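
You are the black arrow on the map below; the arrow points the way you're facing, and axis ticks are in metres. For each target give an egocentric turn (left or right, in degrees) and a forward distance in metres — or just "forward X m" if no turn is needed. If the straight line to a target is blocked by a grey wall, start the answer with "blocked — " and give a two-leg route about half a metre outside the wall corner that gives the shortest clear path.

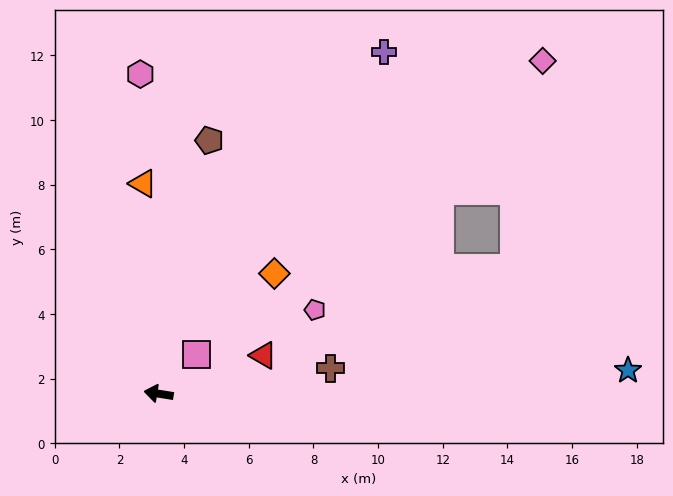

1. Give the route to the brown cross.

turn right 162°, forward 5.4 m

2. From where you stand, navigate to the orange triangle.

turn right 77°, forward 6.5 m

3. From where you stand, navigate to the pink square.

turn right 125°, forward 1.7 m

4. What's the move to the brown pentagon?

turn right 92°, forward 8.0 m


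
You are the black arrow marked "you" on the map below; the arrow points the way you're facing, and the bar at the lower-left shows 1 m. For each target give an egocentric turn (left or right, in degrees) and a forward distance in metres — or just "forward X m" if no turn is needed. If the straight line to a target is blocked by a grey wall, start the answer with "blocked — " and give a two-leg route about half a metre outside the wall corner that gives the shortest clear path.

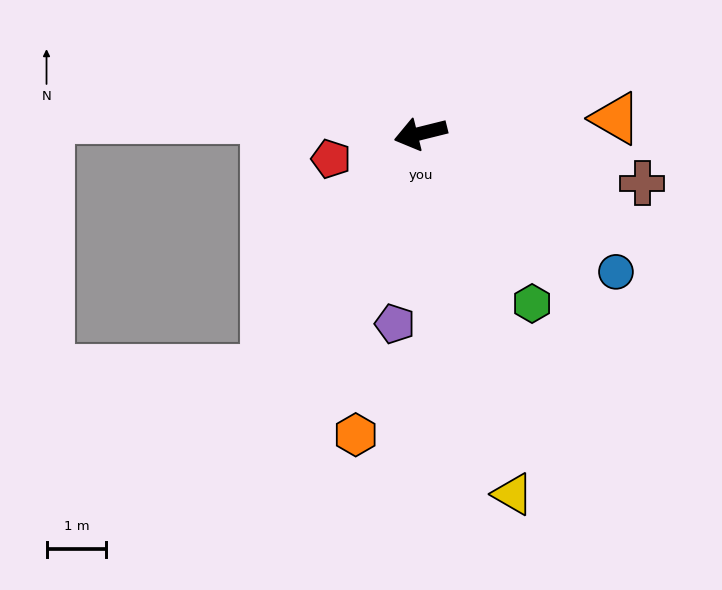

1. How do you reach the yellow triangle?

turn left 90°, forward 6.2 m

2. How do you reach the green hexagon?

turn left 109°, forward 3.4 m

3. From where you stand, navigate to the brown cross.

turn left 153°, forward 3.8 m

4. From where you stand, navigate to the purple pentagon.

turn left 68°, forward 3.2 m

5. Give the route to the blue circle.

turn left 131°, forward 4.0 m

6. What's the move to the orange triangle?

turn left 170°, forward 3.3 m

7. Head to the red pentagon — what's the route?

forward 1.6 m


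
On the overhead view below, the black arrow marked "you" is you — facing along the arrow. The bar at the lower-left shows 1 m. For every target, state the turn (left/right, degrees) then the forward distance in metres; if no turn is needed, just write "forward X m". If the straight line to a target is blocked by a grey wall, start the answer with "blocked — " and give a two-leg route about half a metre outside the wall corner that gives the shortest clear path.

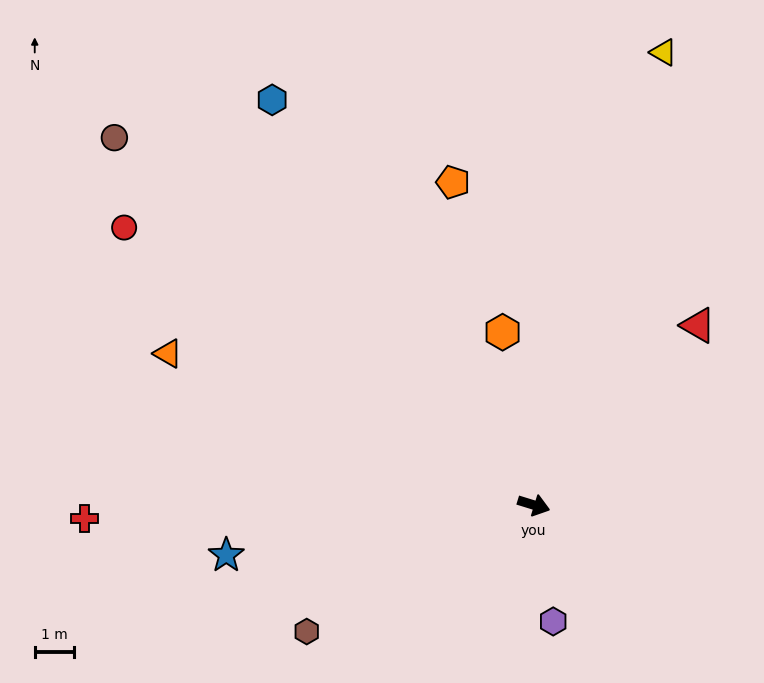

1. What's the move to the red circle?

turn left 163°, forward 12.5 m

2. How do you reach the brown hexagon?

turn right 134°, forward 6.6 m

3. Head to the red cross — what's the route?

turn right 161°, forward 11.4 m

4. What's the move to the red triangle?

turn left 65°, forward 6.2 m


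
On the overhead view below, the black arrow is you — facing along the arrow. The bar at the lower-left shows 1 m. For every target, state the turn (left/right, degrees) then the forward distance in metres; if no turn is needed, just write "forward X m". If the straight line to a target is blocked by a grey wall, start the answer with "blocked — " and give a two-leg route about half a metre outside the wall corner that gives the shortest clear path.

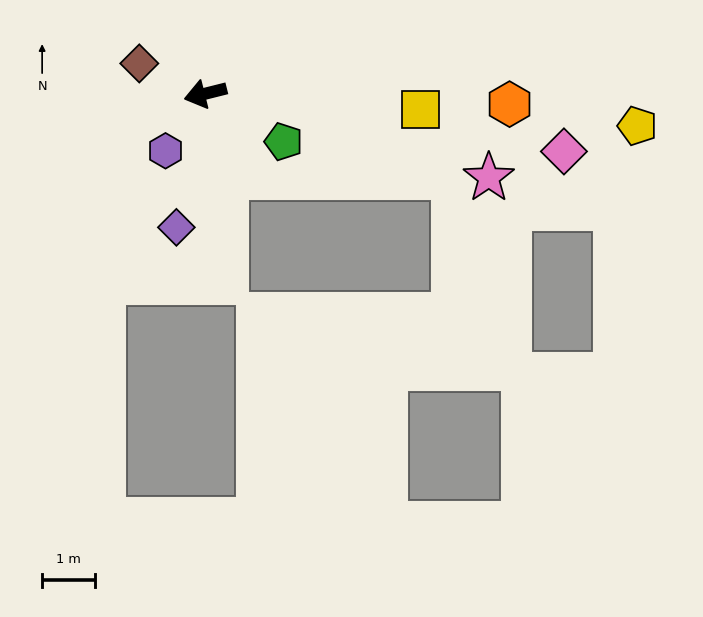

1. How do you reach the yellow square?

turn left 162°, forward 4.1 m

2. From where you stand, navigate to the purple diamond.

turn left 64°, forward 2.6 m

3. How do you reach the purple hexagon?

turn left 41°, forward 1.3 m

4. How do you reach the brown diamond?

turn right 39°, forward 1.4 m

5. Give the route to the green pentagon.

turn left 134°, forward 1.7 m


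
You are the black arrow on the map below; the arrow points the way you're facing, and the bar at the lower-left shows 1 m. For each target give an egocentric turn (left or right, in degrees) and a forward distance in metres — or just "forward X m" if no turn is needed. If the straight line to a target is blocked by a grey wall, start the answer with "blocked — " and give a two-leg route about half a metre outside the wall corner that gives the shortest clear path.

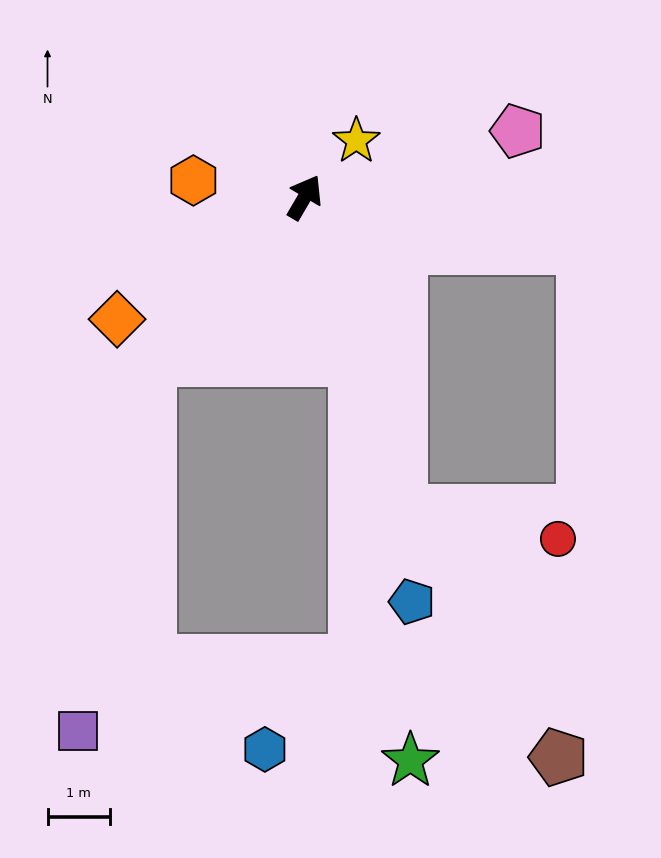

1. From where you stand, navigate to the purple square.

blocked — turn left 167°, forward 3.6 m, then turn left 32°, forward 6.1 m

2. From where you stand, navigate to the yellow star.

turn right 12°, forward 1.2 m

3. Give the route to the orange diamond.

turn left 153°, forward 3.6 m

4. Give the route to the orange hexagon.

turn left 112°, forward 1.8 m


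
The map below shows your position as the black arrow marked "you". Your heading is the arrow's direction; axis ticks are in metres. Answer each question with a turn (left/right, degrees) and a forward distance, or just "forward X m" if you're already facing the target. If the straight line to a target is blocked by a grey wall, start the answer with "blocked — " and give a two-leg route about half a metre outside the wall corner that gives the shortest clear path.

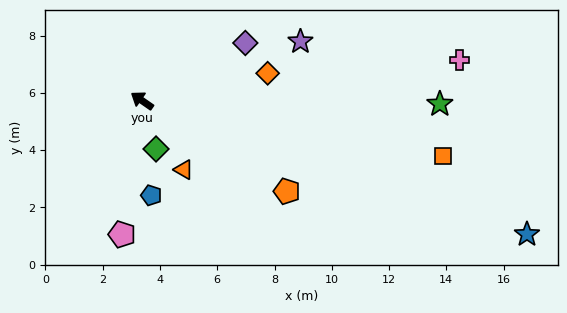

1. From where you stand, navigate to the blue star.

turn right 164°, forward 14.2 m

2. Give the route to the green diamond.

turn left 141°, forward 1.8 m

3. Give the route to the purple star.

turn right 125°, forward 5.9 m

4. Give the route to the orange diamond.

turn right 133°, forward 4.5 m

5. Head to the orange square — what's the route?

turn right 156°, forward 10.7 m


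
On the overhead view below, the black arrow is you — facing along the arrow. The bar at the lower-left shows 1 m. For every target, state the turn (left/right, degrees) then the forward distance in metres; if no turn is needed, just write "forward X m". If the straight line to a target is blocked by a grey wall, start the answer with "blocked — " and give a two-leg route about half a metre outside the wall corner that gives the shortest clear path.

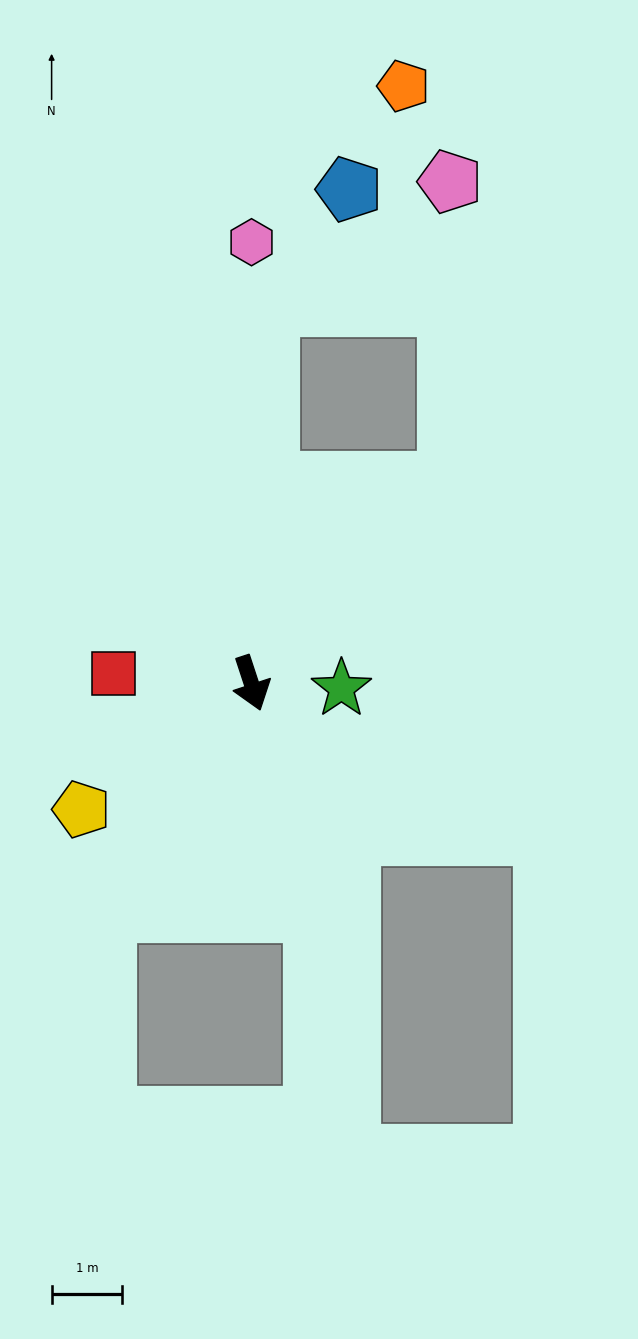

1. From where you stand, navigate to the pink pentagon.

blocked — turn left 118°, forward 4.0 m, then turn left 43°, forward 4.3 m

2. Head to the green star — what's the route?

turn left 68°, forward 1.3 m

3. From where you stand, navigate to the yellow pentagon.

turn right 72°, forward 3.0 m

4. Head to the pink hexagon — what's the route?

turn left 162°, forward 6.3 m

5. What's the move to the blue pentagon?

blocked — turn left 159°, forward 5.4 m, then turn right 32°, forward 2.0 m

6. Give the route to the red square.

turn right 112°, forward 2.0 m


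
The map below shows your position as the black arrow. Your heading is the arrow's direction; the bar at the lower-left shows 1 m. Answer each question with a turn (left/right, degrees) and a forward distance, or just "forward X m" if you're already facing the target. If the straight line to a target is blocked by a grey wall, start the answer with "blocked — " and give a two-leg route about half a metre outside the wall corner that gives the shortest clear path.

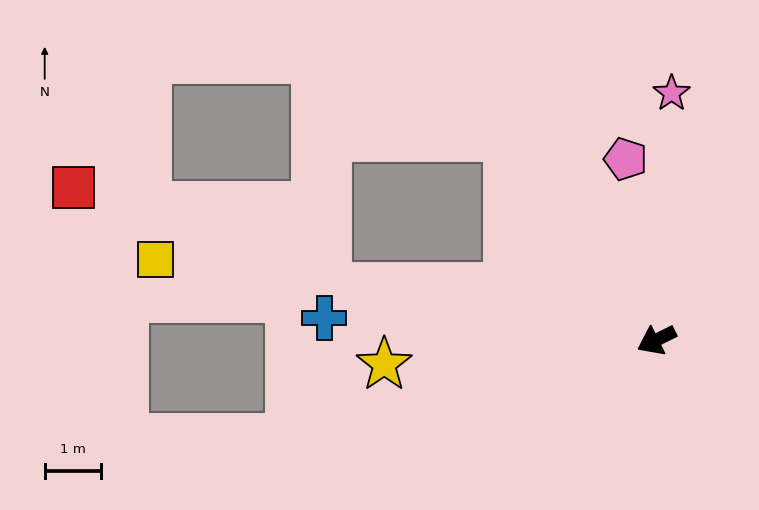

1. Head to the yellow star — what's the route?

turn right 21°, forward 4.8 m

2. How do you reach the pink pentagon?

turn right 107°, forward 3.2 m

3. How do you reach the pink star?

turn right 120°, forward 4.4 m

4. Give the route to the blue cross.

turn right 30°, forward 5.9 m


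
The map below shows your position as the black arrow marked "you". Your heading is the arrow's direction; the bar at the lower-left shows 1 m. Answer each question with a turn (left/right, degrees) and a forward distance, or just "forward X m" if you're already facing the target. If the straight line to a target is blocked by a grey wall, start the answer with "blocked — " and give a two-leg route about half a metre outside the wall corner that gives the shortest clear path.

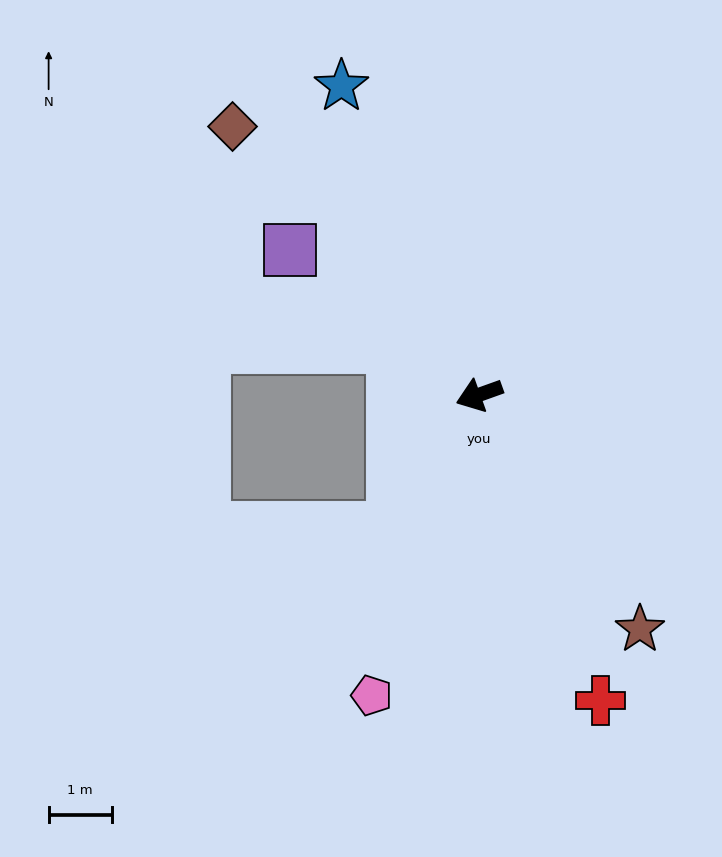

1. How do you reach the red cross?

turn left 92°, forward 5.2 m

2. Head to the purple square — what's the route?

turn right 57°, forward 3.8 m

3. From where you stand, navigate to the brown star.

turn left 105°, forward 4.5 m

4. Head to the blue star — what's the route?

turn right 86°, forward 5.3 m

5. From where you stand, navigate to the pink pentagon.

turn left 51°, forward 5.0 m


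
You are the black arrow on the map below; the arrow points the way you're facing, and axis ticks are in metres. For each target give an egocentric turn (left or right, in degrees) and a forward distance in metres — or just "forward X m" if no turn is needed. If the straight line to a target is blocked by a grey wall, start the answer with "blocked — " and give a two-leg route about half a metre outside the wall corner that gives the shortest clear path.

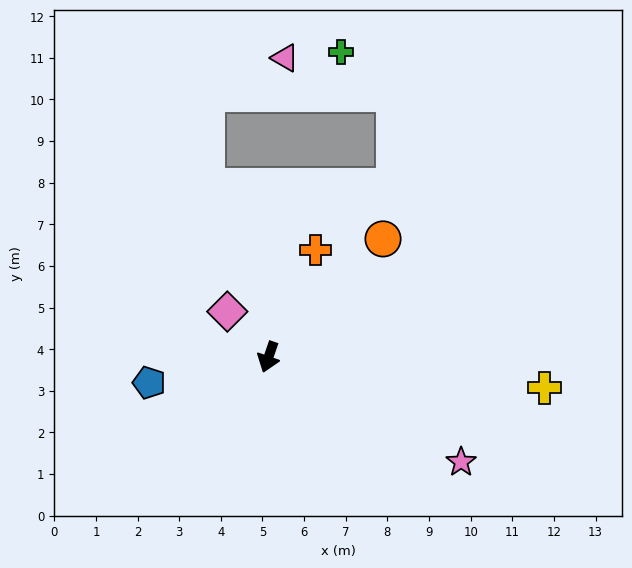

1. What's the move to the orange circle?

turn left 155°, forward 4.0 m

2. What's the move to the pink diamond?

turn right 119°, forward 1.5 m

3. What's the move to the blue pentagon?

turn right 59°, forward 2.9 m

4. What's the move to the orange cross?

turn left 175°, forward 2.8 m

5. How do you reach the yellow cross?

turn left 103°, forward 6.7 m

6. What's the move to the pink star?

turn left 80°, forward 5.3 m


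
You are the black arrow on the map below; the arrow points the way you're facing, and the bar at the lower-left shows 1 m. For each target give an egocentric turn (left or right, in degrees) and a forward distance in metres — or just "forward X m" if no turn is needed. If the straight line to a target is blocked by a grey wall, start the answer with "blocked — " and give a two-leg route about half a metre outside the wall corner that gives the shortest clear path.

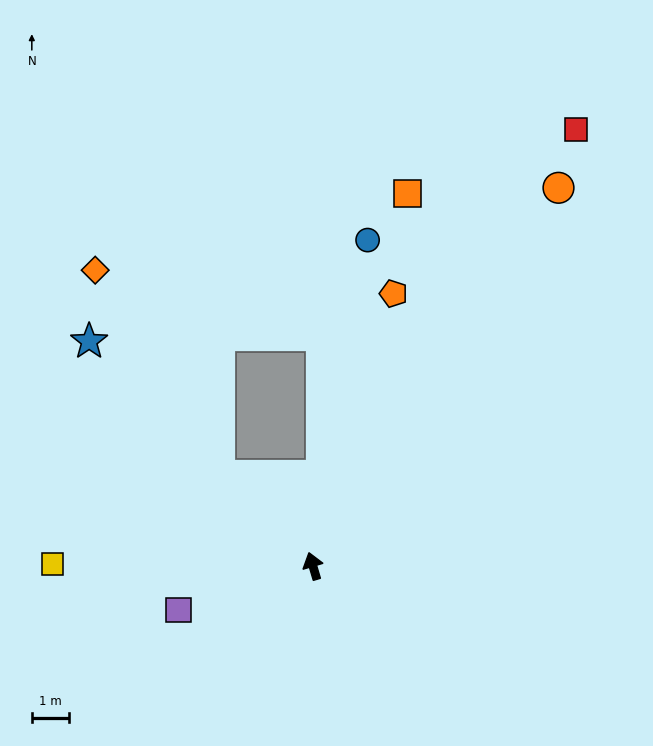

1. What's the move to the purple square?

turn left 92°, forward 3.8 m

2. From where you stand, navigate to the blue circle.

turn right 26°, forward 8.8 m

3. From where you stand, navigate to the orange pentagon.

turn right 33°, forward 7.6 m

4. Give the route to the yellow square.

turn left 73°, forward 7.0 m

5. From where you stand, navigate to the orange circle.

turn right 50°, forward 12.1 m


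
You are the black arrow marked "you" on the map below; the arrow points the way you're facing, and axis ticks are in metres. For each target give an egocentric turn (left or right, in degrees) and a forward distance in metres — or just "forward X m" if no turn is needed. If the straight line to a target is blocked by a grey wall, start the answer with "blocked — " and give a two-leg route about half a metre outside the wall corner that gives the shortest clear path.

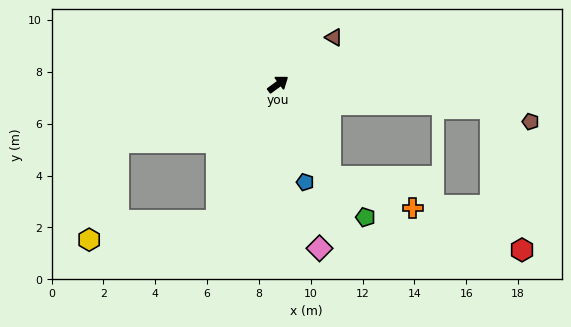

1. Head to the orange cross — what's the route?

blocked — turn right 97°, forward 4.1 m, then turn left 40°, forward 3.4 m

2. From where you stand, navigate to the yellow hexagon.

blocked — turn left 164°, forward 6.6 m, then turn left 53°, forward 3.9 m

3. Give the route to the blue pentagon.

turn right 111°, forward 3.9 m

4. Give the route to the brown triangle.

turn left 4°, forward 2.8 m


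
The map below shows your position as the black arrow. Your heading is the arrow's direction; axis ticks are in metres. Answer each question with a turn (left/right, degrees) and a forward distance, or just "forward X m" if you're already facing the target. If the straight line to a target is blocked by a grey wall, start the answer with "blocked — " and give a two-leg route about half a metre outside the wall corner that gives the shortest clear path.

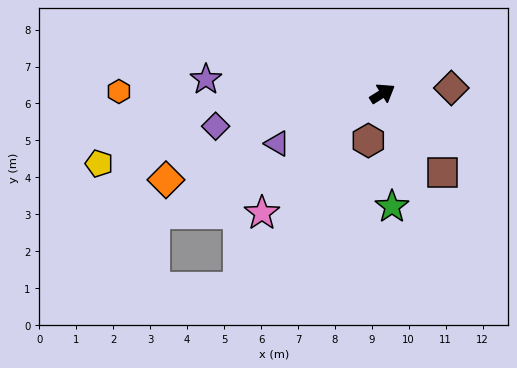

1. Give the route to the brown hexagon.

turn right 139°, forward 1.3 m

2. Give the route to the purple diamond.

turn left 159°, forward 4.6 m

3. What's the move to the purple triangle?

turn left 173°, forward 3.2 m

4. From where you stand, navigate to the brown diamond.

turn right 27°, forward 1.9 m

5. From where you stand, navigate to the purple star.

turn left 143°, forward 4.8 m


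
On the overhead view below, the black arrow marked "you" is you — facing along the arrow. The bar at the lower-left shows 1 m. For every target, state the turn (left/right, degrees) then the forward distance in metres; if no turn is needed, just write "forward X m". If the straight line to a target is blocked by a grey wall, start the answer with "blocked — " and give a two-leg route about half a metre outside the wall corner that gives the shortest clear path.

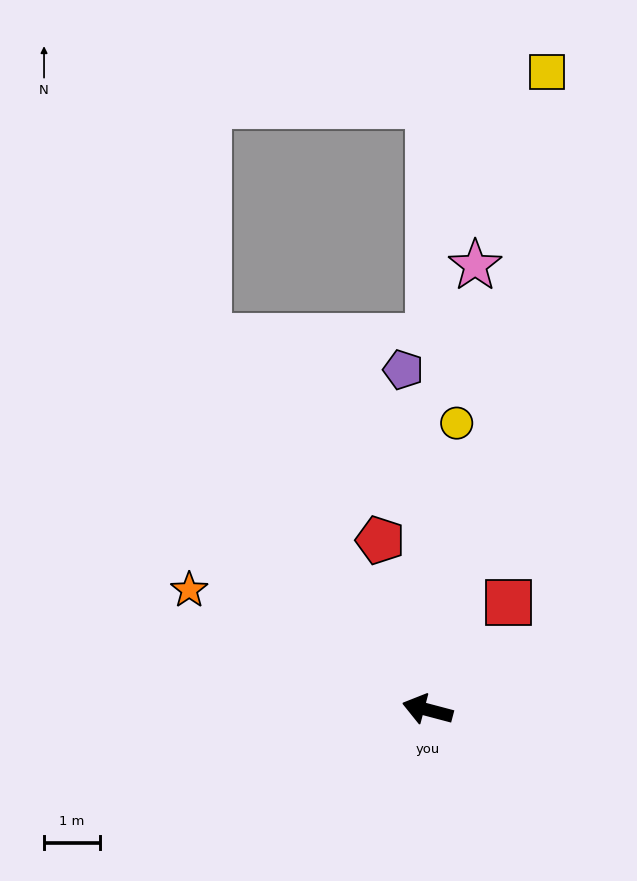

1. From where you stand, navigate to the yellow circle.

turn right 81°, forward 5.2 m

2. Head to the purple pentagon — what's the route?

turn right 71°, forward 6.1 m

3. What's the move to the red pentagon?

turn right 60°, forward 3.2 m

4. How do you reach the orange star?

turn right 12°, forward 4.8 m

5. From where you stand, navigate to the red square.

turn right 112°, forward 2.4 m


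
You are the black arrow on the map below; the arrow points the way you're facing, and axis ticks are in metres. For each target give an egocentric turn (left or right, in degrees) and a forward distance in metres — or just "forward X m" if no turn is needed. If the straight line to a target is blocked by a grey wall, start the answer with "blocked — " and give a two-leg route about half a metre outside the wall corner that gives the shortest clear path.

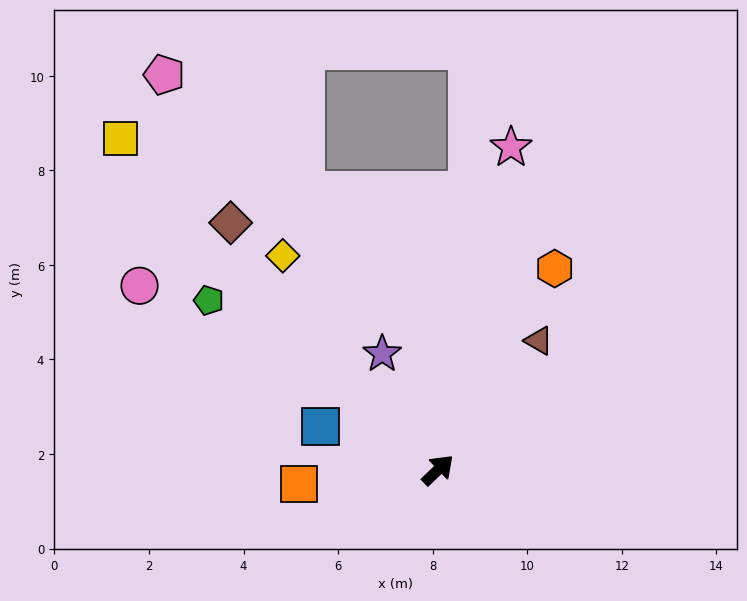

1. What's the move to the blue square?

turn left 116°, forward 2.6 m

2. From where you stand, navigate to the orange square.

turn left 142°, forward 3.0 m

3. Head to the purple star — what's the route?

turn left 72°, forward 2.7 m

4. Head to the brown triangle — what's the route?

turn left 8°, forward 3.5 m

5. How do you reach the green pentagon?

turn left 100°, forward 6.0 m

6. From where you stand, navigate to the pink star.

turn left 33°, forward 7.0 m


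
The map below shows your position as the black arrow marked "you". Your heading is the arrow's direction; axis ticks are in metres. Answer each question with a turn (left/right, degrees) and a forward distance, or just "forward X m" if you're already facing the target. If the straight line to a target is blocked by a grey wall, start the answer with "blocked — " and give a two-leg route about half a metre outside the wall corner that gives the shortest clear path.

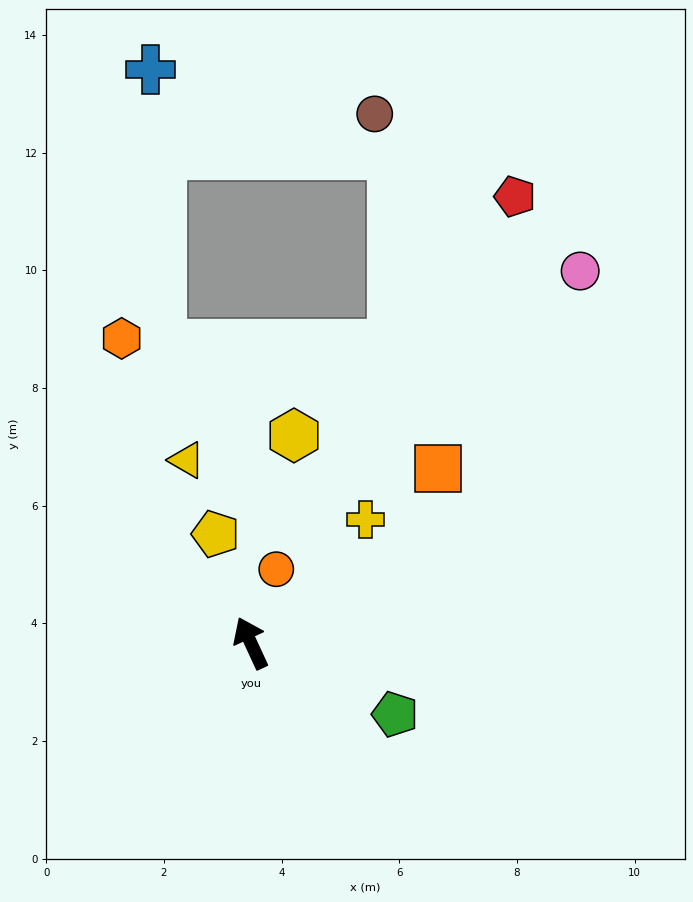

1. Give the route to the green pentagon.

turn right 141°, forward 2.7 m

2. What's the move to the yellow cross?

turn right 68°, forward 2.9 m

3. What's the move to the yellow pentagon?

turn right 7°, forward 1.9 m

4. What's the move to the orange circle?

turn right 44°, forward 1.3 m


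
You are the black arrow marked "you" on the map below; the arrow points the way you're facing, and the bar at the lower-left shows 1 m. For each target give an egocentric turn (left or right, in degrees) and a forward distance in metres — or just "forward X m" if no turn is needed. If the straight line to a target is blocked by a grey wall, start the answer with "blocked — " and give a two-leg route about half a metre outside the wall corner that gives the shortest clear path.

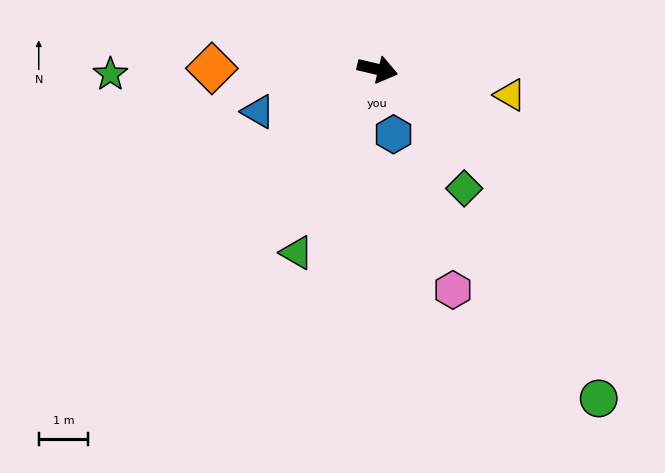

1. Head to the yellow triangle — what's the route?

turn left 2°, forward 2.7 m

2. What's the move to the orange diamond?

turn right 167°, forward 3.3 m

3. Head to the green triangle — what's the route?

turn right 100°, forward 4.0 m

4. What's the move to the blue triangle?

turn right 147°, forward 2.6 m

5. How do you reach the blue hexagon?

turn right 63°, forward 1.3 m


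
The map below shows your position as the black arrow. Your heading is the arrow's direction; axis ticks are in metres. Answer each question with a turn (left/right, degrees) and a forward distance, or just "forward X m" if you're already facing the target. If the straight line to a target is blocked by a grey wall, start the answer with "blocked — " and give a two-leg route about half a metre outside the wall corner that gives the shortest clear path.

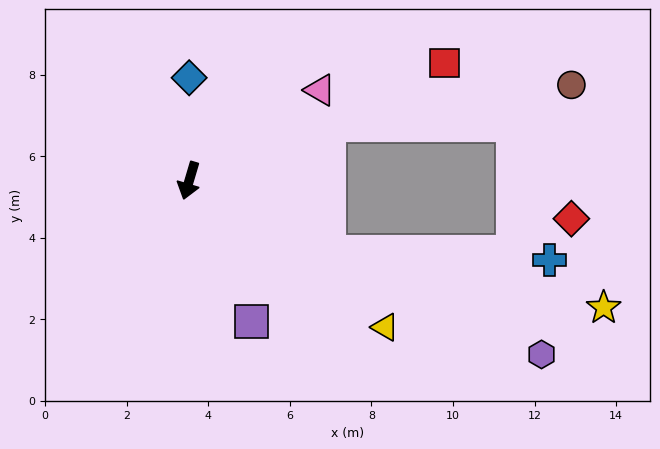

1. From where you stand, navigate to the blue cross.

blocked — turn left 79°, forward 3.8 m, then turn left 25°, forward 5.4 m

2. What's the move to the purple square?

turn left 40°, forward 3.8 m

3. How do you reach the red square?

turn left 131°, forward 6.9 m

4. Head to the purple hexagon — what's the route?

turn left 80°, forward 9.6 m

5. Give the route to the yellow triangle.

turn left 70°, forward 6.0 m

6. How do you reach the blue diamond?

turn right 163°, forward 2.5 m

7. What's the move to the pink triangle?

turn left 141°, forward 3.9 m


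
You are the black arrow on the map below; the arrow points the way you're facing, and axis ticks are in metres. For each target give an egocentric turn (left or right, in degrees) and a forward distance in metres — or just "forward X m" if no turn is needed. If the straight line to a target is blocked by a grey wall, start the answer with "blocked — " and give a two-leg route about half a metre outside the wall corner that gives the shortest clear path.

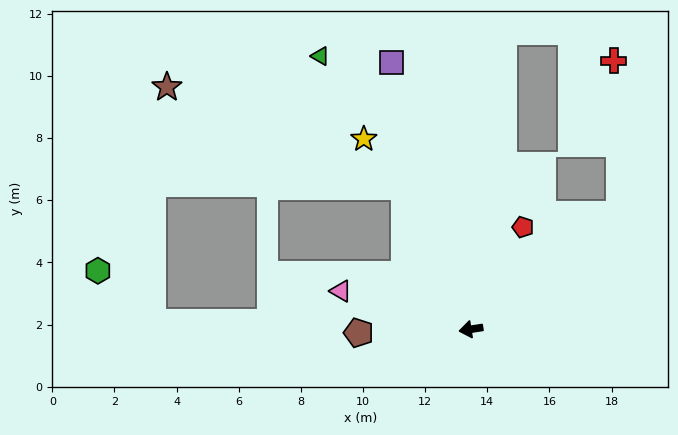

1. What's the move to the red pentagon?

turn right 126°, forward 3.7 m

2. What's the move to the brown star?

blocked — turn right 73°, forward 5.1 m, then turn left 41°, forward 8.3 m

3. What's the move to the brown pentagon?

turn right 7°, forward 3.6 m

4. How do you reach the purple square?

turn right 82°, forward 9.0 m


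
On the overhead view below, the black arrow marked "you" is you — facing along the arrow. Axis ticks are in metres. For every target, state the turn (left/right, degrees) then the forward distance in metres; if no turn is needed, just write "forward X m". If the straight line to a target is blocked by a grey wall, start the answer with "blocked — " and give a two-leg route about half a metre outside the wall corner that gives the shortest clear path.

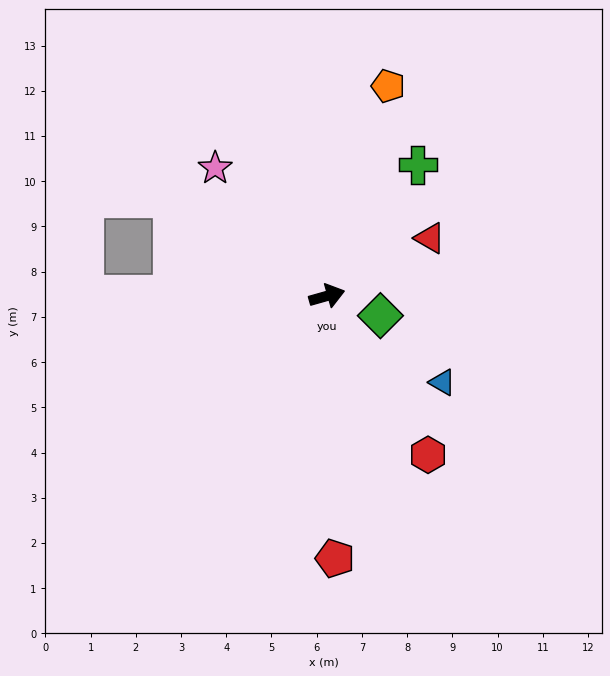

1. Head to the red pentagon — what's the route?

turn right 104°, forward 5.8 m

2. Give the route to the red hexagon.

turn right 73°, forward 4.2 m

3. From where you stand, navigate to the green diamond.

turn right 36°, forward 1.3 m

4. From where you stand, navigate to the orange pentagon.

turn left 58°, forward 4.8 m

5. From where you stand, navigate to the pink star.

turn left 115°, forward 3.8 m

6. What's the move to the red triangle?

turn left 14°, forward 2.6 m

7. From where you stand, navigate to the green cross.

turn left 40°, forward 3.5 m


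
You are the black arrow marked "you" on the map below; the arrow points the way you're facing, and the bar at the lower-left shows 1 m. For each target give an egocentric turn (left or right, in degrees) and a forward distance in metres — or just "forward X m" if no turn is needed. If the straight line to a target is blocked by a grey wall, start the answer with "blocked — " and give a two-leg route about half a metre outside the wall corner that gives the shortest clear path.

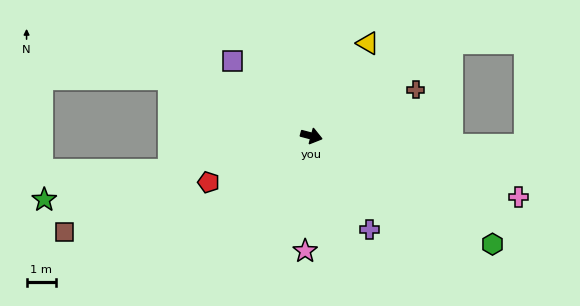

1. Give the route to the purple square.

turn left 151°, forward 3.8 m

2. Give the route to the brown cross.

turn left 39°, forward 3.9 m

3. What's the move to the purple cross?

turn right 43°, forward 3.8 m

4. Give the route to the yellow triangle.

turn left 74°, forward 3.7 m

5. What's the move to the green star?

turn right 152°, forward 9.5 m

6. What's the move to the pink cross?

forward 7.5 m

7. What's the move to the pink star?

turn right 78°, forward 4.0 m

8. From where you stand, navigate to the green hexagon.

turn right 16°, forward 7.3 m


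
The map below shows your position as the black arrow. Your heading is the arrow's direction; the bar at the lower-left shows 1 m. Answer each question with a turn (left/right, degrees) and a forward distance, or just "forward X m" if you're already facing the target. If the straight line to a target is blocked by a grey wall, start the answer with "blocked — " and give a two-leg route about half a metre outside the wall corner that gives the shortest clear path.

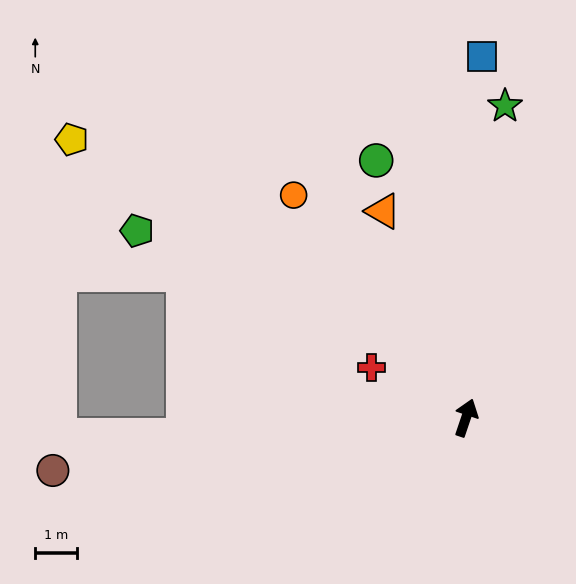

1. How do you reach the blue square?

turn left 16°, forward 8.6 m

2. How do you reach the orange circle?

turn left 56°, forward 6.7 m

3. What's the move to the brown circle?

turn left 116°, forward 9.9 m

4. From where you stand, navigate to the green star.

turn left 12°, forward 7.5 m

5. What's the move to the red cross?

turn left 81°, forward 2.6 m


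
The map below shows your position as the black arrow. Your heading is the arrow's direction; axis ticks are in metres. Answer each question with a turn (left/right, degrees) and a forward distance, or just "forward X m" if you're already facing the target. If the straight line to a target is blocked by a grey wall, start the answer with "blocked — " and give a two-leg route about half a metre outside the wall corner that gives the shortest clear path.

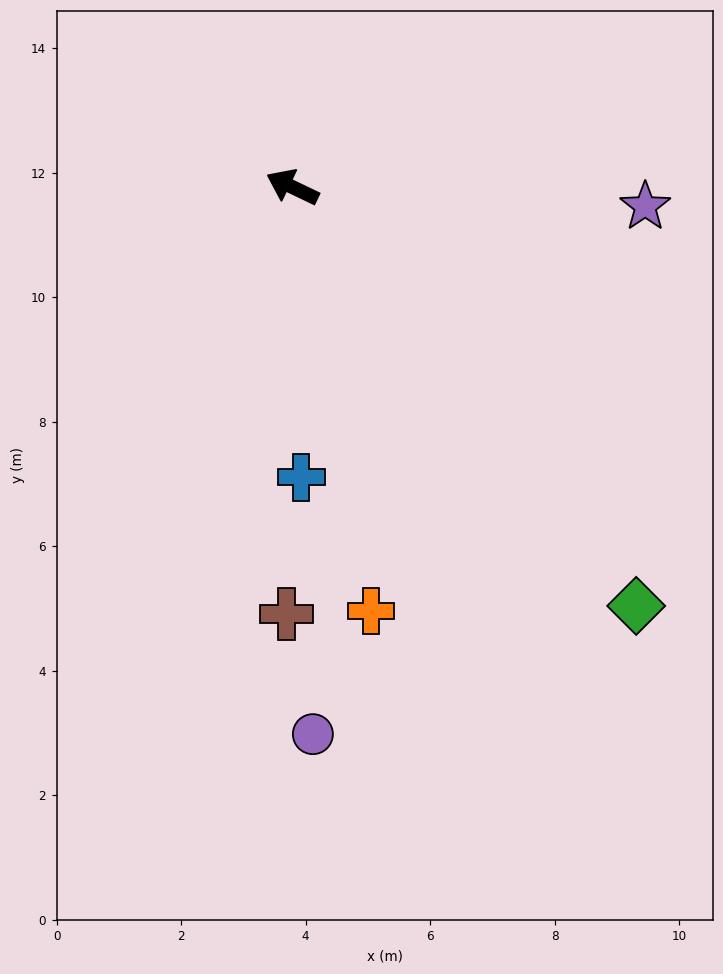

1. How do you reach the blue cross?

turn left 117°, forward 4.7 m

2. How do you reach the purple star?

turn right 158°, forward 5.7 m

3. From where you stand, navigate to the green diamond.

turn left 155°, forward 8.7 m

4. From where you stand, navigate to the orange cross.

turn left 126°, forward 6.9 m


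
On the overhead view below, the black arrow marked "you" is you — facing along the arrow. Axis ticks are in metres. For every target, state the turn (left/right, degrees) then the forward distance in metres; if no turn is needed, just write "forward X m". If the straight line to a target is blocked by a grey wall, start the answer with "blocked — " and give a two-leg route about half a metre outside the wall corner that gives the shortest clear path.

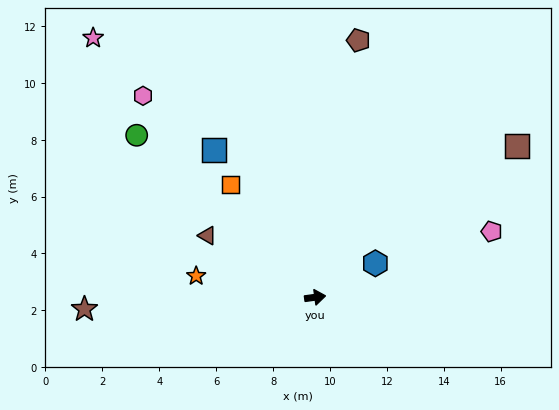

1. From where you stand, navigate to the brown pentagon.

turn left 73°, forward 9.2 m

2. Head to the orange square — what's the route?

turn left 119°, forward 5.0 m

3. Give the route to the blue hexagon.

turn left 22°, forward 2.4 m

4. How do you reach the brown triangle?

turn left 142°, forward 4.4 m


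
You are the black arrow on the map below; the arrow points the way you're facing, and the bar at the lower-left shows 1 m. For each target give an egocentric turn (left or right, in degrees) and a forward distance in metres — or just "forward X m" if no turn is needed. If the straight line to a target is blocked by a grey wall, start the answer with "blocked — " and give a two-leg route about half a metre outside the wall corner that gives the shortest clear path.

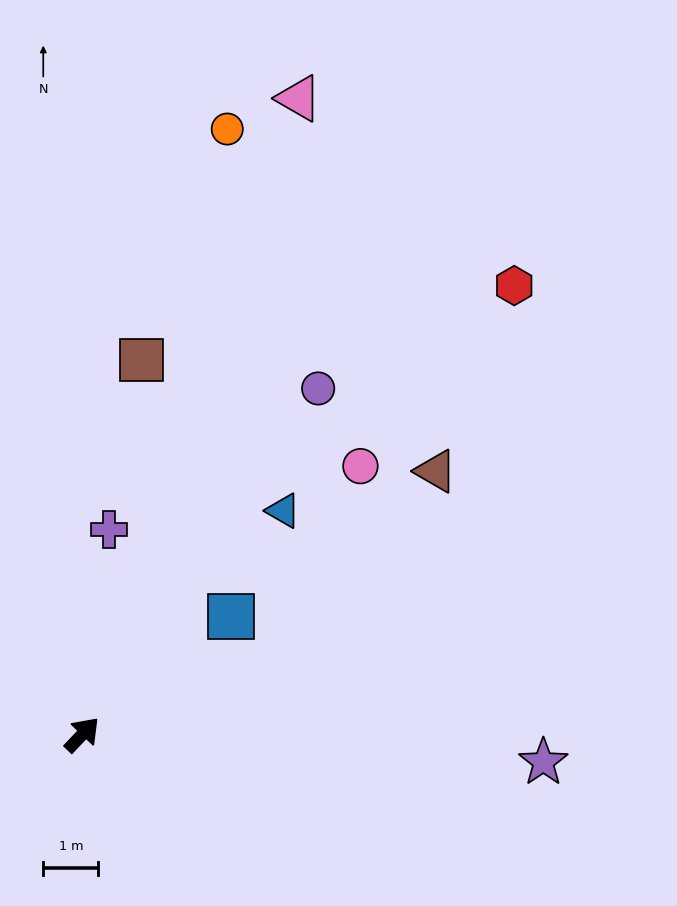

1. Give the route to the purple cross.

turn left 36°, forward 3.8 m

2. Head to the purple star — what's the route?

turn right 50°, forward 8.4 m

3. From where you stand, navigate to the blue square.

turn right 8°, forward 3.5 m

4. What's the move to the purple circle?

turn left 9°, forward 7.6 m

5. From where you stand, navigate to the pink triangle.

turn left 25°, forward 12.2 m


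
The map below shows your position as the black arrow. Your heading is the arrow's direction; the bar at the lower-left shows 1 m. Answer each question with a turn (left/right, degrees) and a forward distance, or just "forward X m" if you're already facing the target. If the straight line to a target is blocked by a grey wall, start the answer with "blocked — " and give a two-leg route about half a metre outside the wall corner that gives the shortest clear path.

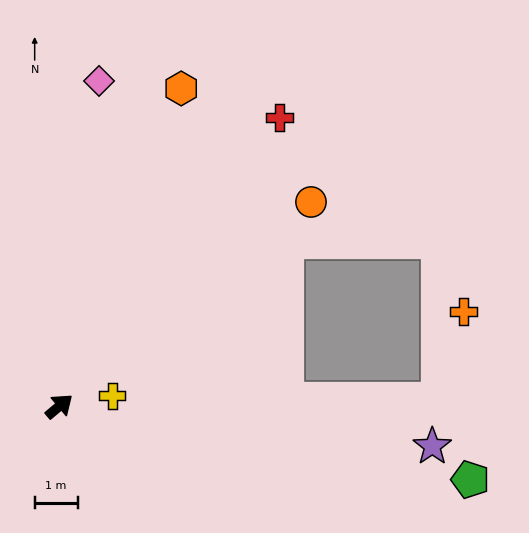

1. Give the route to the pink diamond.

turn left 43°, forward 7.6 m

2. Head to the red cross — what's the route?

turn left 13°, forward 8.5 m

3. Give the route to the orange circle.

forward 7.5 m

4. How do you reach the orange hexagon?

turn left 29°, forward 7.9 m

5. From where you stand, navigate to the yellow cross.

turn right 29°, forward 1.3 m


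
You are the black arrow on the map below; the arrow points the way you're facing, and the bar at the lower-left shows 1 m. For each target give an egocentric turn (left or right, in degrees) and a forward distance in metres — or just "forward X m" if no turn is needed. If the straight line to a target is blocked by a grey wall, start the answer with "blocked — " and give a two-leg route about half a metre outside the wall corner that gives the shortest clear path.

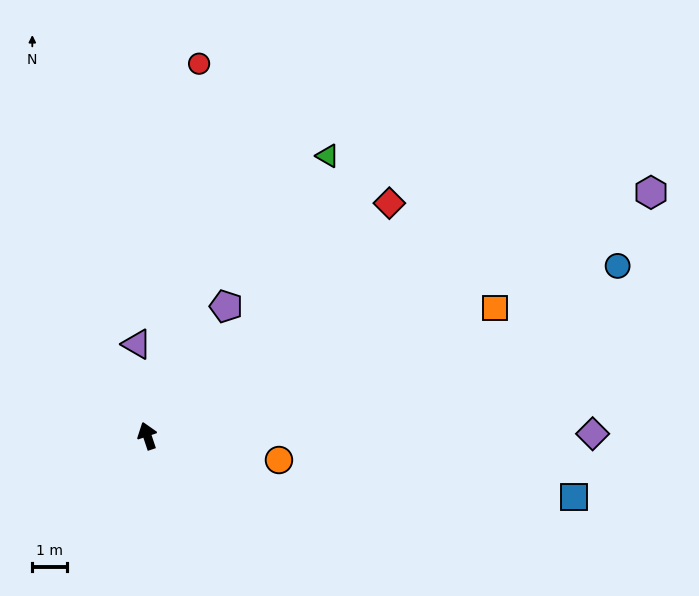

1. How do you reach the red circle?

turn right 26°, forward 10.7 m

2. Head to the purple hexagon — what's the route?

turn right 83°, forward 15.9 m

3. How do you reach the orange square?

turn right 88°, forward 10.5 m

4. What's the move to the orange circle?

turn right 119°, forward 3.8 m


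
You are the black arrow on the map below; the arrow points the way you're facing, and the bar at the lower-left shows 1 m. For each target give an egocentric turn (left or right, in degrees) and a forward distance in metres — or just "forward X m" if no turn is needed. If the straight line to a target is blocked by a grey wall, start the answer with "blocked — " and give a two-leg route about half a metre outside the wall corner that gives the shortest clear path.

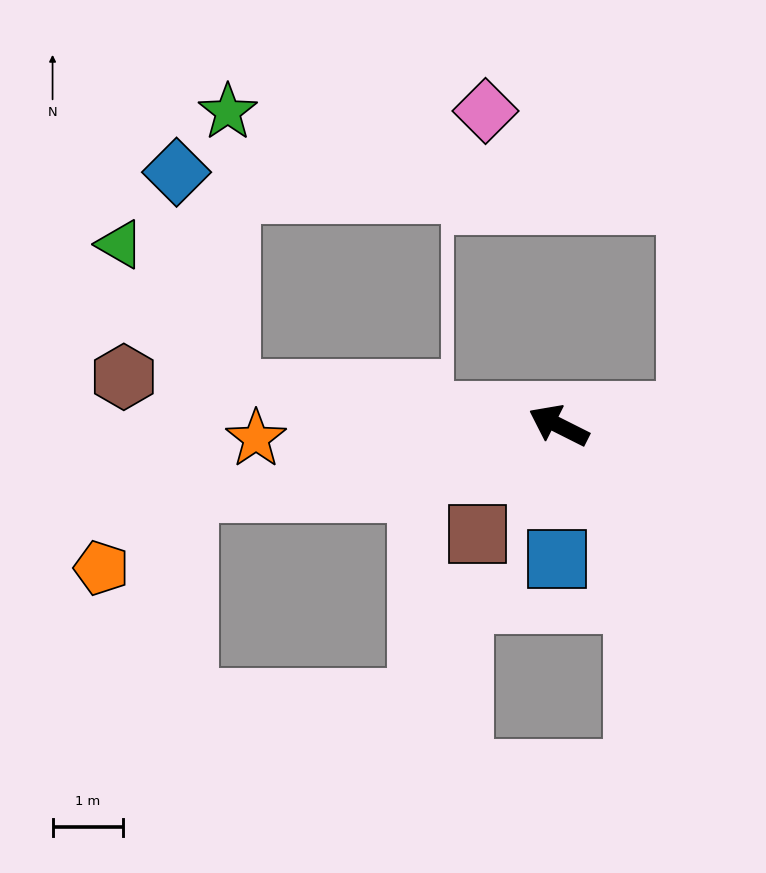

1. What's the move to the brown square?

turn left 80°, forward 1.9 m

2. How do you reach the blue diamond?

blocked — turn left 21°, forward 4.7 m, then turn right 70°, forward 3.2 m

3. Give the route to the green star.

blocked — turn left 21°, forward 4.7 m, then turn right 84°, forward 4.0 m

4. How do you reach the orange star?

turn left 29°, forward 4.3 m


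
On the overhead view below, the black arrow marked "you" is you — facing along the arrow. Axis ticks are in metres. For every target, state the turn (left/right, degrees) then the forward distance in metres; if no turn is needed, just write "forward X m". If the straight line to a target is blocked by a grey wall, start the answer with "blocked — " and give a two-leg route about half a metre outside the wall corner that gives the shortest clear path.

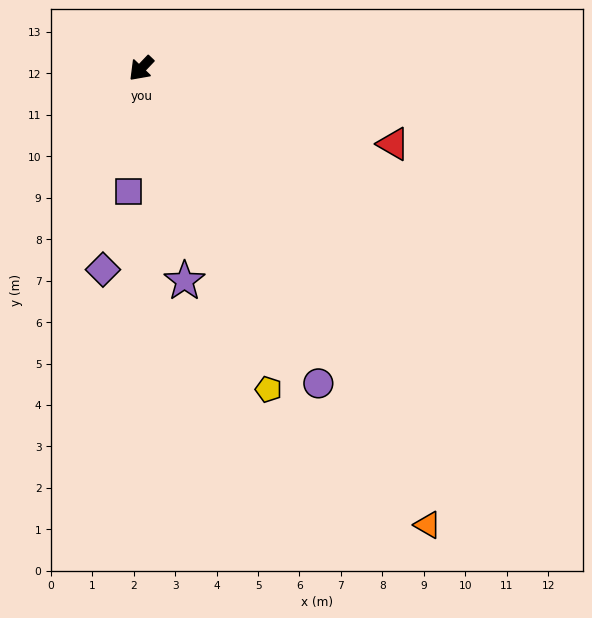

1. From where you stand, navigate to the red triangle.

turn left 117°, forward 6.3 m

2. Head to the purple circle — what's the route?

turn left 73°, forward 8.7 m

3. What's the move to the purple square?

turn left 38°, forward 3.0 m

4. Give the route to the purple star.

turn left 55°, forward 5.2 m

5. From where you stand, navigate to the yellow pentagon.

turn left 65°, forward 8.3 m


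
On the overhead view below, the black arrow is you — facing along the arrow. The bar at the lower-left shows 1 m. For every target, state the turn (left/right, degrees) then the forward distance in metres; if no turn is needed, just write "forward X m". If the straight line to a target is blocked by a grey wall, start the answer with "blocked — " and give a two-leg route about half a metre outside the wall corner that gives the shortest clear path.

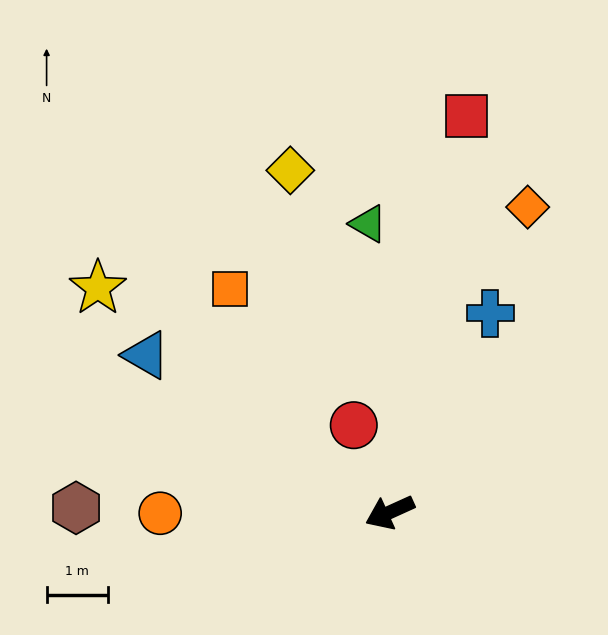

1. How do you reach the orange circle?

turn right 24°, forward 3.7 m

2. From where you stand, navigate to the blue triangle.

turn right 57°, forward 4.7 m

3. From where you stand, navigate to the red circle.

turn right 92°, forward 1.5 m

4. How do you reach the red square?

turn right 125°, forward 6.6 m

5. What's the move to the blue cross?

turn right 141°, forward 3.6 m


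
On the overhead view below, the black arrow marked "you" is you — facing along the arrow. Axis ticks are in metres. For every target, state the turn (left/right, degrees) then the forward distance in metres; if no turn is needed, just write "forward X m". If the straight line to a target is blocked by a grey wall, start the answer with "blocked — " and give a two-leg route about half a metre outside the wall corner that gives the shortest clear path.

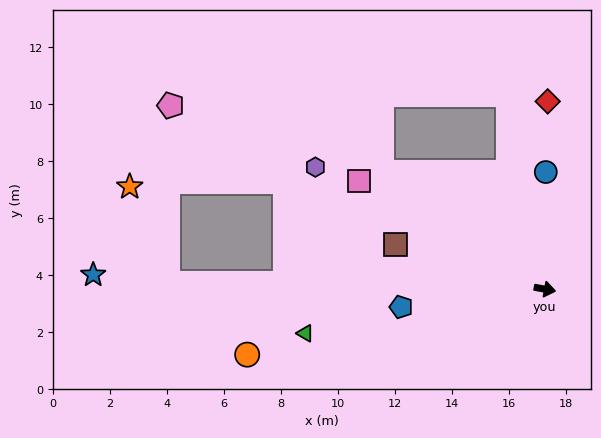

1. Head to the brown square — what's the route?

turn left 174°, forward 5.5 m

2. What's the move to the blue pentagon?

turn right 163°, forward 5.1 m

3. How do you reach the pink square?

turn left 160°, forward 7.5 m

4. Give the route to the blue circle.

turn left 100°, forward 4.1 m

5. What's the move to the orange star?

blocked — turn right 171°, forward 13.2 m, then turn right 67°, forward 3.6 m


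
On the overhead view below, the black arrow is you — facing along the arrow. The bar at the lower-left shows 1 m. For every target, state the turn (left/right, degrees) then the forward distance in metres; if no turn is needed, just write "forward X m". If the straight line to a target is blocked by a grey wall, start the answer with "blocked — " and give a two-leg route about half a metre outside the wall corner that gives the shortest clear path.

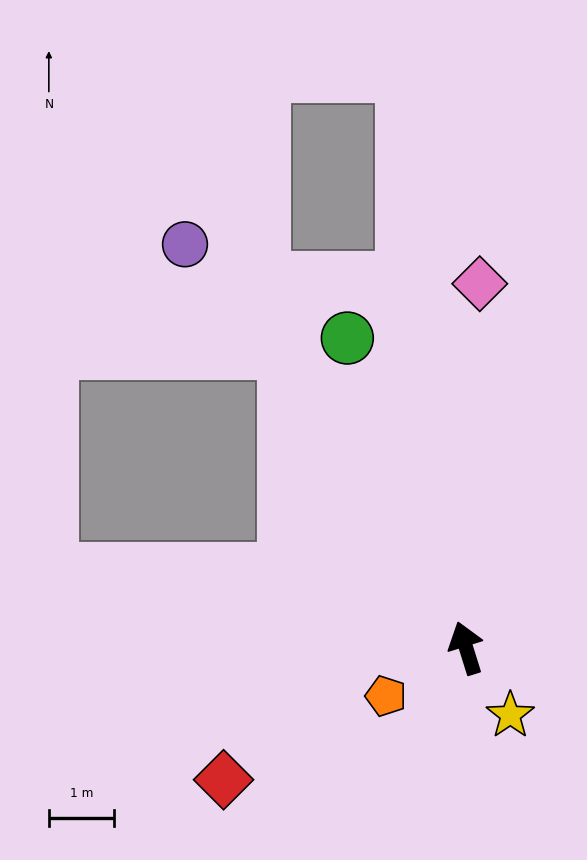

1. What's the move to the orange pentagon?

turn left 104°, forward 1.4 m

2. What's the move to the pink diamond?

turn right 20°, forward 5.6 m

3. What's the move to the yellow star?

turn right 164°, forward 1.2 m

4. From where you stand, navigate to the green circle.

turn left 4°, forward 5.1 m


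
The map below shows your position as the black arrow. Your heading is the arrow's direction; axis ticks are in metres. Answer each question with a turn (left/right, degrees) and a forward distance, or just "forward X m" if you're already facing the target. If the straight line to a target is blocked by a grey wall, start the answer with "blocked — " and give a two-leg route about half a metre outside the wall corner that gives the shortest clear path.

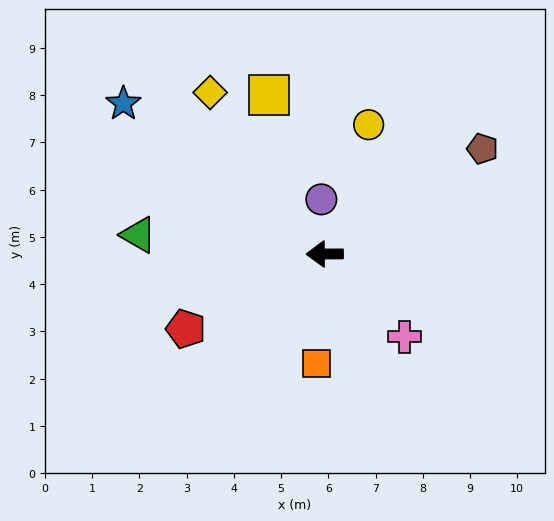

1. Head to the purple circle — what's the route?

turn right 87°, forward 1.2 m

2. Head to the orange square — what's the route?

turn left 86°, forward 2.3 m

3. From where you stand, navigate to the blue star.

turn right 37°, forward 5.3 m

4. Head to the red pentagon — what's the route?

turn left 28°, forward 3.3 m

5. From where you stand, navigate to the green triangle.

turn right 6°, forward 4.0 m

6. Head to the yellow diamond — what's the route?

turn right 55°, forward 4.2 m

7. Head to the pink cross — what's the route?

turn left 134°, forward 2.4 m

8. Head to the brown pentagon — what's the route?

turn right 147°, forward 4.0 m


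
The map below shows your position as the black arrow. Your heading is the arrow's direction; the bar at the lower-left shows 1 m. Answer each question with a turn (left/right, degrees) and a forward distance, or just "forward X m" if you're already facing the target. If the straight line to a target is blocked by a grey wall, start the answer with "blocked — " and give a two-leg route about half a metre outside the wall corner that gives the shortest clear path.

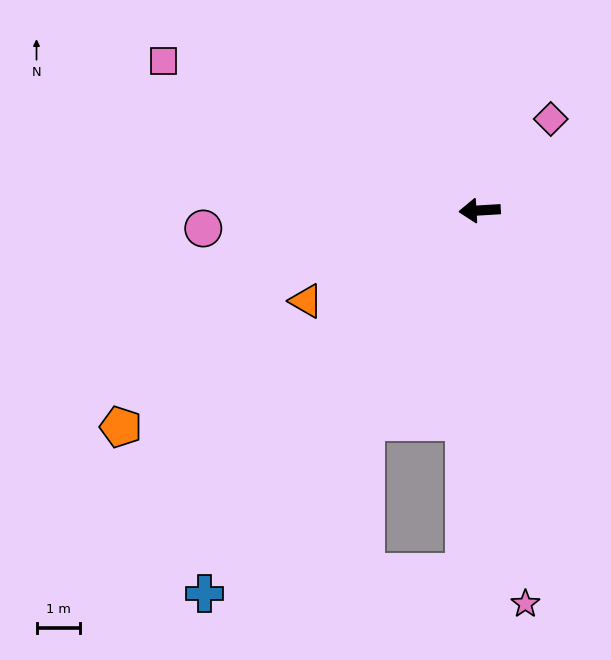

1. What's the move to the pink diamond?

turn right 131°, forward 2.7 m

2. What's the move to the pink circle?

forward 6.3 m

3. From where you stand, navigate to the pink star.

turn left 93°, forward 9.1 m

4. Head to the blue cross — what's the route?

turn left 51°, forward 10.8 m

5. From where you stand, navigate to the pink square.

turn right 29°, forward 8.0 m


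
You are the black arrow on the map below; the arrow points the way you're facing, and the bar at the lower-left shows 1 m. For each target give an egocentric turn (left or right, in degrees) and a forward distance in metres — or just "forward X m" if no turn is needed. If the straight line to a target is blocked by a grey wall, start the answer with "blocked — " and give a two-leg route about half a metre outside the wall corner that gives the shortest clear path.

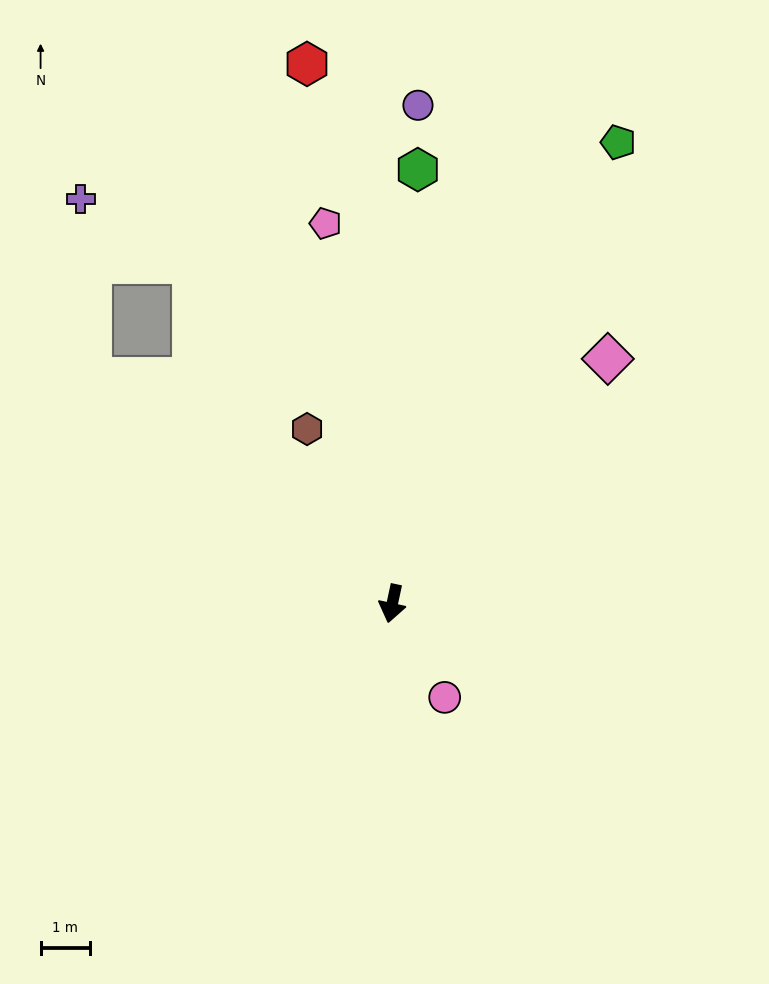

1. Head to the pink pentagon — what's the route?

turn right 158°, forward 7.8 m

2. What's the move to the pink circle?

turn left 41°, forward 2.2 m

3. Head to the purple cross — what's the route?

blocked — turn right 115°, forward 7.6 m, then turn right 50°, forward 3.6 m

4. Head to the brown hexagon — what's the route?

turn right 142°, forward 3.9 m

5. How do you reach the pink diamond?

turn left 151°, forward 6.6 m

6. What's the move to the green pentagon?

turn left 166°, forward 10.4 m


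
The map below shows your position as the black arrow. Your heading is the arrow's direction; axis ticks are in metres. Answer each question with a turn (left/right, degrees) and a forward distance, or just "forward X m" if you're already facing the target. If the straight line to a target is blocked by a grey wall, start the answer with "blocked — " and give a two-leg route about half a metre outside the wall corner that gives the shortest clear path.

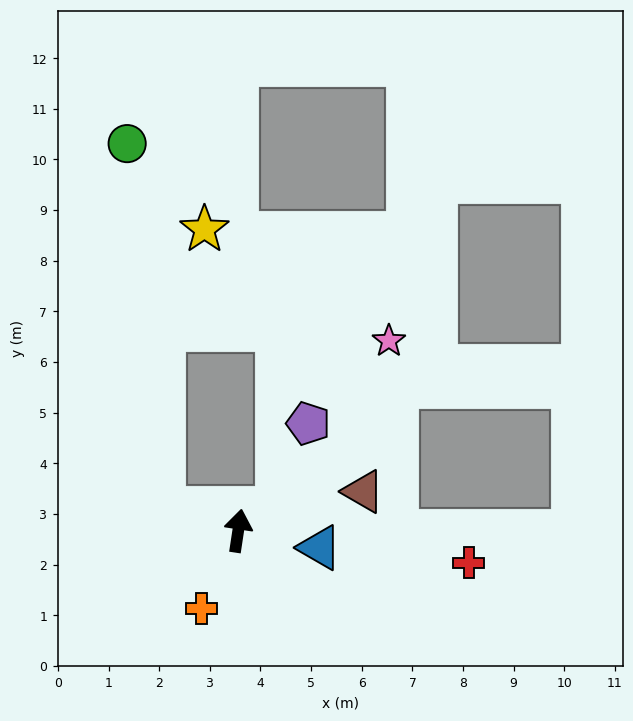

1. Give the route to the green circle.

blocked — turn left 81°, forward 1.5 m, then turn right 67°, forward 7.2 m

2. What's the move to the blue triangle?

turn right 93°, forward 1.6 m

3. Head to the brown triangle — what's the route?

turn right 64°, forward 2.6 m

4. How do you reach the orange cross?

turn left 163°, forward 1.7 m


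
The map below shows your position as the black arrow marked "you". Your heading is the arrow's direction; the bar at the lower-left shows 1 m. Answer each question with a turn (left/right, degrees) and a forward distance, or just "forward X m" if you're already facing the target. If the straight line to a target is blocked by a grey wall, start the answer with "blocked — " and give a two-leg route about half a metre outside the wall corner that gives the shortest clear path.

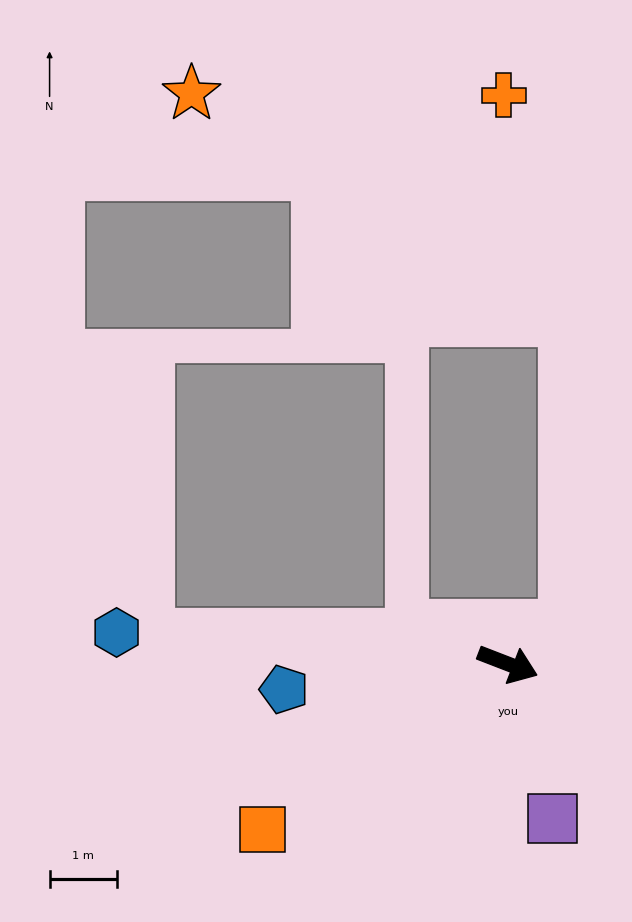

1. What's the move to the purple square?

turn right 53°, forward 2.4 m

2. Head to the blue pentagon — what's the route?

turn right 152°, forward 3.3 m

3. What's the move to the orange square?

turn right 125°, forward 4.4 m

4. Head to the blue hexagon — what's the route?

turn right 163°, forward 5.8 m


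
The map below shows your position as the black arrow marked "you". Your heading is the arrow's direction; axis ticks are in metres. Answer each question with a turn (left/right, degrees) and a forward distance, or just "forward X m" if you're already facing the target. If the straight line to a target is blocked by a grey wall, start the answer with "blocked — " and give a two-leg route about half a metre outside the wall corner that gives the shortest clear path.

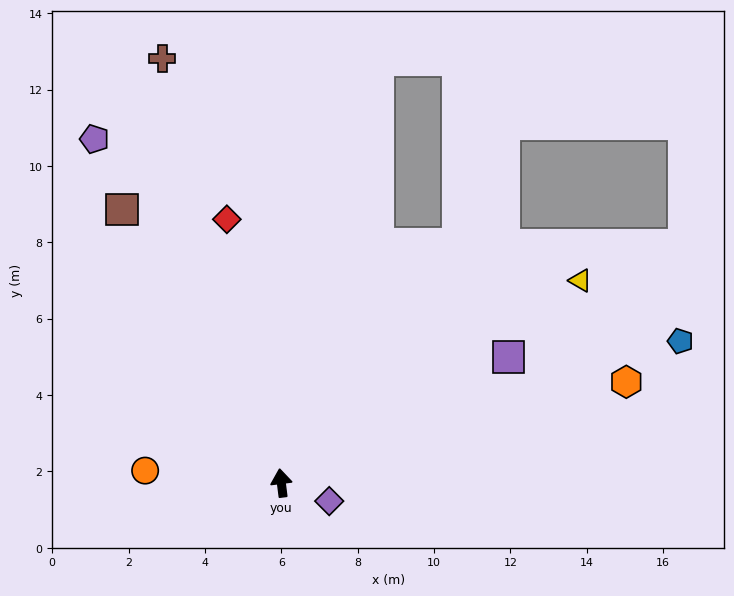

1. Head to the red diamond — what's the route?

turn left 5°, forward 7.0 m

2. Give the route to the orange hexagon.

turn right 81°, forward 9.4 m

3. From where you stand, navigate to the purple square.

turn right 68°, forward 6.8 m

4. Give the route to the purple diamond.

turn right 118°, forward 1.3 m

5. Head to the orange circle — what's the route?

turn left 78°, forward 3.6 m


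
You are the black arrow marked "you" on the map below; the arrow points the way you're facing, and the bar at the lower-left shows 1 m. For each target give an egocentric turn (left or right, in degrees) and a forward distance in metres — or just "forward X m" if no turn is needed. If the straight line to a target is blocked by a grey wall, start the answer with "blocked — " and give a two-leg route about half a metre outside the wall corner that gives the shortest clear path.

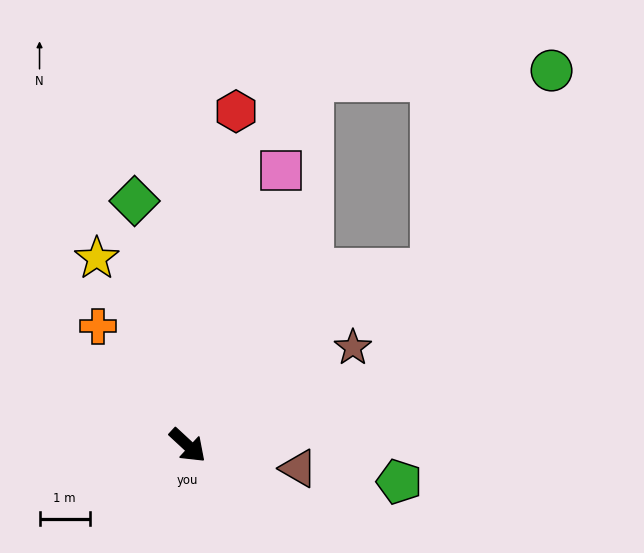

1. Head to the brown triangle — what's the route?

turn left 31°, forward 2.2 m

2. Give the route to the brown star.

turn left 73°, forward 3.8 m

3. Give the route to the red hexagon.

turn left 125°, forward 6.7 m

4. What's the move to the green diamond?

turn left 145°, forward 5.0 m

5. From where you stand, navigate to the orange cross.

turn left 170°, forward 3.0 m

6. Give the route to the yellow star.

turn left 159°, forward 4.1 m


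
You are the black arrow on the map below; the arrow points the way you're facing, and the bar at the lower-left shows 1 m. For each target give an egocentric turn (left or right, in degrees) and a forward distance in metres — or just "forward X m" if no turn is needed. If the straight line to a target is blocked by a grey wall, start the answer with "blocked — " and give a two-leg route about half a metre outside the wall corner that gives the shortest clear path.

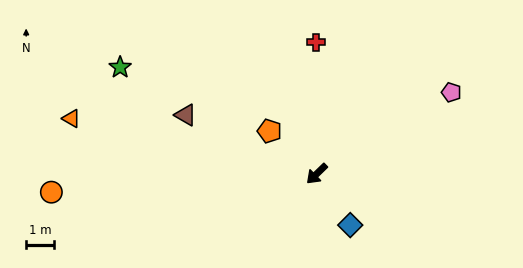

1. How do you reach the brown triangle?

turn right 68°, forward 5.1 m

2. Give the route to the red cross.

turn right 134°, forward 4.7 m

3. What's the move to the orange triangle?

turn right 57°, forward 8.9 m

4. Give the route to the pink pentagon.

turn left 167°, forward 5.6 m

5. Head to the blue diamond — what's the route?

turn left 79°, forward 2.2 m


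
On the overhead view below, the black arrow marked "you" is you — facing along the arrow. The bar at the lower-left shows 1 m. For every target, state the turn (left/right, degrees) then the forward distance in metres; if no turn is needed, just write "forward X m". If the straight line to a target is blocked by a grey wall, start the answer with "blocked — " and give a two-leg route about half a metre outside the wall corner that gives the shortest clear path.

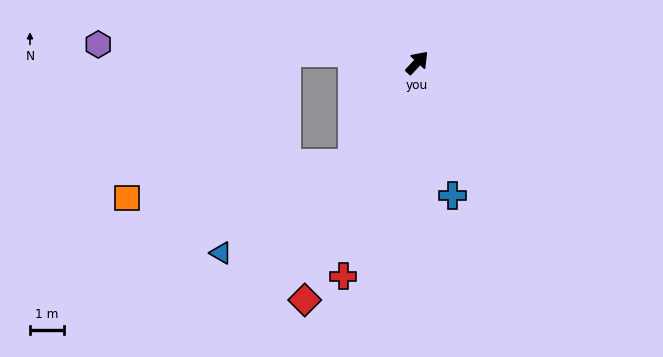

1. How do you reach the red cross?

turn right 156°, forward 6.7 m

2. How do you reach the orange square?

blocked — turn right 170°, forward 3.5 m, then turn right 48°, forward 6.7 m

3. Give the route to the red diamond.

turn right 162°, forward 7.8 m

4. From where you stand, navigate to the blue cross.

turn right 122°, forward 4.1 m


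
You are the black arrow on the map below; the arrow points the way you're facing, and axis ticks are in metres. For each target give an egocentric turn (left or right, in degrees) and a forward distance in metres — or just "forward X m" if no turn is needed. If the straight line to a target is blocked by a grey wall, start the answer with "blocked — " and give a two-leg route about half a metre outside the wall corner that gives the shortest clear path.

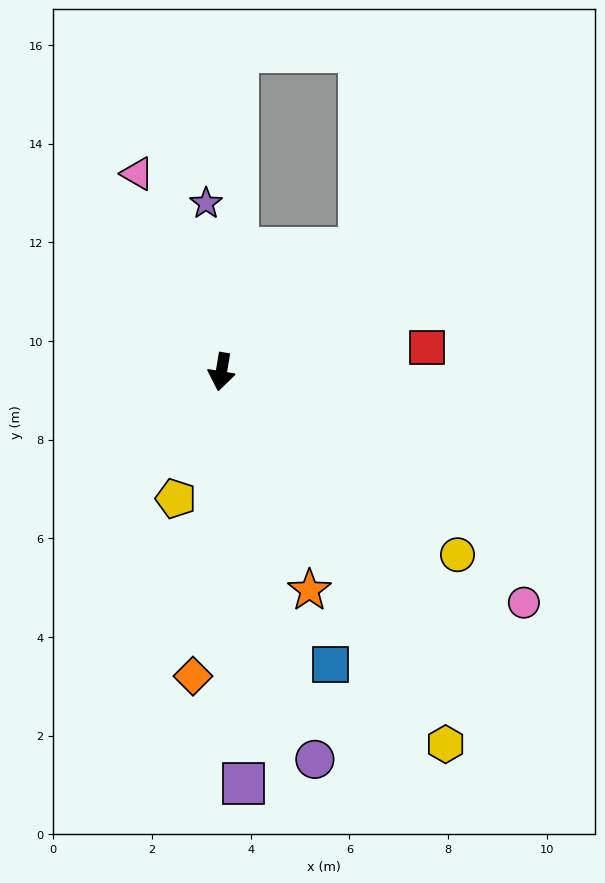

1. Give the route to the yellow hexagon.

turn left 41°, forward 8.8 m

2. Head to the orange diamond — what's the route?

turn left 4°, forward 6.2 m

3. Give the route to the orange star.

turn left 31°, forward 4.8 m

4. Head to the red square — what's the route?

turn left 106°, forward 4.2 m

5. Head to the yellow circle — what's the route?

turn left 62°, forward 6.1 m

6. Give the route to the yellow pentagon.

turn right 10°, forward 2.7 m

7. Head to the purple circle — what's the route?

turn left 23°, forward 8.1 m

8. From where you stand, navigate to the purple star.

turn right 165°, forward 3.4 m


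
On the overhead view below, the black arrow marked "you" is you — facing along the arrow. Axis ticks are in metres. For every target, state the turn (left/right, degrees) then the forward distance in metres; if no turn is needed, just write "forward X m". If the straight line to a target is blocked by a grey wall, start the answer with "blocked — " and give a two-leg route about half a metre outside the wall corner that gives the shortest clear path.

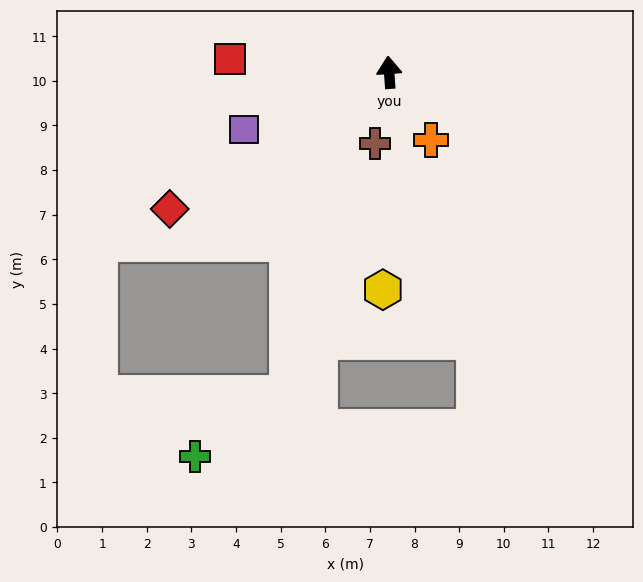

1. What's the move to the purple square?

turn left 107°, forward 3.5 m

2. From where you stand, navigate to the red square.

turn left 81°, forward 3.6 m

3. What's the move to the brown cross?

turn left 165°, forward 1.6 m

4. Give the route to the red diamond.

turn left 118°, forward 5.8 m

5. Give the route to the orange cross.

turn right 152°, forward 1.8 m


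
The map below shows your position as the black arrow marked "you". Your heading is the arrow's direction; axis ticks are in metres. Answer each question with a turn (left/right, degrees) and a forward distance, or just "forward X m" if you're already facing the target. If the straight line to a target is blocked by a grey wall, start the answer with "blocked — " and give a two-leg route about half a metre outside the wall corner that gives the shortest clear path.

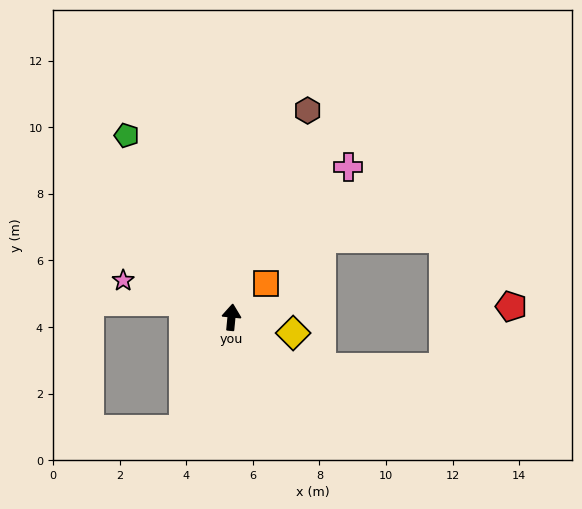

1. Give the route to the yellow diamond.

turn right 99°, forward 1.9 m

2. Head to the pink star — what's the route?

turn left 77°, forward 3.4 m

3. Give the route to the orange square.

turn right 40°, forward 1.5 m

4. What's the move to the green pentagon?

turn left 36°, forward 6.3 m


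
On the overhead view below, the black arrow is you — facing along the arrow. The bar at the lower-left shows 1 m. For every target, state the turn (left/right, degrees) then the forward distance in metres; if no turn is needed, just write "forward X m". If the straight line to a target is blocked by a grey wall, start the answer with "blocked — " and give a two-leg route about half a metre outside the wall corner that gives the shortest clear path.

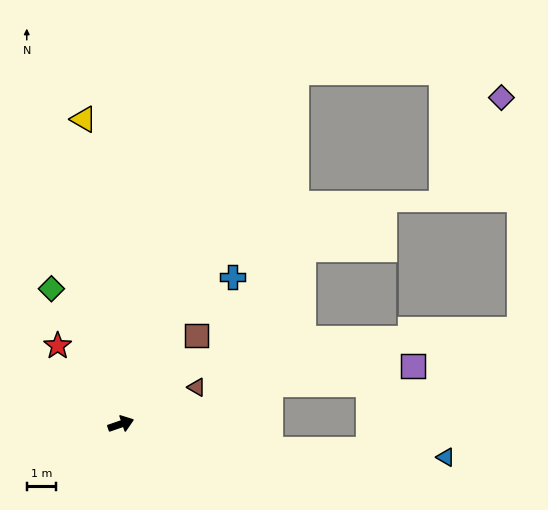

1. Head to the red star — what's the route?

turn left 110°, forward 3.4 m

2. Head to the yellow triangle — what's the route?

turn left 78°, forward 10.3 m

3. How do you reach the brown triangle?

turn left 7°, forward 2.8 m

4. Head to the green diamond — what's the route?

turn left 98°, forward 5.1 m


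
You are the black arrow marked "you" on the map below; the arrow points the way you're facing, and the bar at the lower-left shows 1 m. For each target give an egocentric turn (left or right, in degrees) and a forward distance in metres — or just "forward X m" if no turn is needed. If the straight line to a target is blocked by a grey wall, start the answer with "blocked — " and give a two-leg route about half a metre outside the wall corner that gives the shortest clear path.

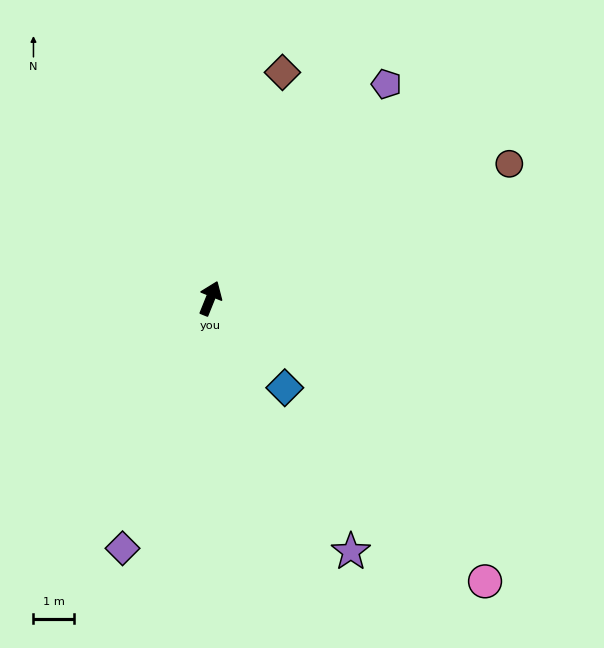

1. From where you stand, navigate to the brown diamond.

turn left 4°, forward 5.8 m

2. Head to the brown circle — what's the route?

turn right 44°, forward 8.1 m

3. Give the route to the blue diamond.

turn right 118°, forward 2.9 m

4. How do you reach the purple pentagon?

turn right 17°, forward 6.8 m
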